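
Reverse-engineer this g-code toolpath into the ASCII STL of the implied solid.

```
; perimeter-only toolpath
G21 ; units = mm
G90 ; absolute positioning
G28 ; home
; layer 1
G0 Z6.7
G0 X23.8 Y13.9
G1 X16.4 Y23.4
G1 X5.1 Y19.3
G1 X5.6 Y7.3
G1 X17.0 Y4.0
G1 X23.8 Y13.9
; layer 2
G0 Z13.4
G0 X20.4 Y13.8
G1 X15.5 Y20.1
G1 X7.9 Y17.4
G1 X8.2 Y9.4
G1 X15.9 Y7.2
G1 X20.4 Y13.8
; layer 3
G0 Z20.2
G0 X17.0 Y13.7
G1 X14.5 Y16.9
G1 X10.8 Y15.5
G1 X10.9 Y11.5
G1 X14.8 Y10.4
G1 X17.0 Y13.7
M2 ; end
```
solid part
  facet normal 0.0000 0.0000 -1.0000
    outer loop
      vertex 2.3 21.2 0.0
      vertex 17.4 26.7 0.0
      vertex 27.2 14.0 0.0
    endloop
  endfacet
  facet normal 0.0000 0.0000 -1.0000
    outer loop
      vertex 2.9 5.2 0.0
      vertex 2.3 21.2 0.0
      vertex 27.2 14.0 0.0
    endloop
  endfacet
  facet normal 0.0000 0.0000 -1.0000
    outer loop
      vertex 18.2 0.8 0.0
      vertex 2.9 5.2 0.0
      vertex 27.2 14.0 0.0
    endloop
  endfacet
  facet normal 0.7327 0.5654 0.3788
    outer loop
      vertex 27.2 14.0 0.0
      vertex 17.4 26.7 0.0
      vertex 13.6 13.6 26.9
    endloop
  endfacet
  facet normal -0.3167 0.8696 0.3787
    outer loop
      vertex 17.4 26.7 0.0
      vertex 2.3 21.2 0.0
      vertex 13.6 13.6 26.9
    endloop
  endfacet
  facet normal -0.9249 -0.0347 0.3787
    outer loop
      vertex 2.3 21.2 0.0
      vertex 2.9 5.2 0.0
      vertex 13.6 13.6 26.9
    endloop
  endfacet
  facet normal -0.2557 -0.8892 0.3794
    outer loop
      vertex 2.9 5.2 0.0
      vertex 18.2 0.8 0.0
      vertex 13.6 13.6 26.9
    endloop
  endfacet
  facet normal 0.7646 -0.5213 0.3788
    outer loop
      vertex 18.2 0.8 0.0
      vertex 27.2 14.0 0.0
      vertex 13.6 13.6 26.9
    endloop
  endfacet
endsolid part

The G0 Z moves step by Δz≈6.7 mm. The G1 loops shrink linearly with z, so the solid tapers from its base footprint up to z≈26.9. Closing with a flat bottom cap and the tapered top and triangulating gives 8 facets — a regular 5-sided pyramid, base circumscribed radius ≈ 13.6 mm, apex at z ≈ 26.9 mm.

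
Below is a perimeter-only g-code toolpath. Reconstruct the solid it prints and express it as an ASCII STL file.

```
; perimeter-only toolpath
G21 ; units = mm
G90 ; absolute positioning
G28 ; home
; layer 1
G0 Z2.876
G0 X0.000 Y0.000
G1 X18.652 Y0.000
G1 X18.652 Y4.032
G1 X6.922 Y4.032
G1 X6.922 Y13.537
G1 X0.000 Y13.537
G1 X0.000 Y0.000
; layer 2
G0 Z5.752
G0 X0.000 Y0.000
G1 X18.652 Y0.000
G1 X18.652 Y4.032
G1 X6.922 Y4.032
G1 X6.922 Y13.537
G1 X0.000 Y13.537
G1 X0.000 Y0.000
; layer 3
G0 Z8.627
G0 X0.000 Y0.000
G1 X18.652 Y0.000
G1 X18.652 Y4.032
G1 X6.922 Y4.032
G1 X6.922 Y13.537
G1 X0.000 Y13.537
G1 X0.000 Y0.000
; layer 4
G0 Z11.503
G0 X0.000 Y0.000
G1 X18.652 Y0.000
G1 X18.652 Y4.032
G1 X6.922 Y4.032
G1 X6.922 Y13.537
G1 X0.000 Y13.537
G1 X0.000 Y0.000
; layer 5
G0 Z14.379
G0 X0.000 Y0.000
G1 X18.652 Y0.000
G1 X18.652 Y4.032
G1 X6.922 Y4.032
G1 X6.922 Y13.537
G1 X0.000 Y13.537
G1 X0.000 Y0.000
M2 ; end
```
solid part
  facet normal 0.0000 0.0000 -1.0000
    outer loop
      vertex 18.652 4.032 0.000
      vertex 18.652 0.000 0.000
      vertex 0.000 0.000 0.000
    endloop
  endfacet
  facet normal 0.0000 0.0000 -1.0000
    outer loop
      vertex 6.922 4.032 0.000
      vertex 18.652 4.032 0.000
      vertex 0.000 0.000 0.000
    endloop
  endfacet
  facet normal 0.0000 0.0000 -1.0000
    outer loop
      vertex 6.922 13.537 0.000
      vertex 6.922 4.032 0.000
      vertex 0.000 0.000 0.000
    endloop
  endfacet
  facet normal 0.0000 0.0000 -1.0000
    outer loop
      vertex 0.000 13.537 0.000
      vertex 6.922 13.537 0.000
      vertex 0.000 0.000 0.000
    endloop
  endfacet
  facet normal 0.0000 0.0000 1.0000
    outer loop
      vertex 0.000 0.000 14.379
      vertex 18.652 0.000 14.379
      vertex 18.652 4.032 14.379
    endloop
  endfacet
  facet normal 0.0000 0.0000 1.0000
    outer loop
      vertex 0.000 0.000 14.379
      vertex 18.652 4.032 14.379
      vertex 6.922 4.032 14.379
    endloop
  endfacet
  facet normal 0.0000 0.0000 1.0000
    outer loop
      vertex 0.000 0.000 14.379
      vertex 6.922 4.032 14.379
      vertex 6.922 13.537 14.379
    endloop
  endfacet
  facet normal 0.0000 0.0000 1.0000
    outer loop
      vertex 0.000 0.000 14.379
      vertex 6.922 13.537 14.379
      vertex 0.000 13.537 14.379
    endloop
  endfacet
  facet normal 0.0000 -1.0000 0.0000
    outer loop
      vertex 0.000 0.000 0.000
      vertex 18.652 0.000 0.000
      vertex 18.652 0.000 14.379
    endloop
  endfacet
  facet normal 0.0000 -1.0000 0.0000
    outer loop
      vertex 0.000 0.000 0.000
      vertex 18.652 0.000 14.379
      vertex 0.000 0.000 14.379
    endloop
  endfacet
  facet normal 1.0000 0.0000 0.0000
    outer loop
      vertex 18.652 0.000 0.000
      vertex 18.652 4.032 0.000
      vertex 18.652 4.032 14.379
    endloop
  endfacet
  facet normal 1.0000 0.0000 0.0000
    outer loop
      vertex 18.652 0.000 0.000
      vertex 18.652 4.032 14.379
      vertex 18.652 0.000 14.379
    endloop
  endfacet
  facet normal 0.0000 1.0000 0.0000
    outer loop
      vertex 18.652 4.032 0.000
      vertex 6.922 4.032 0.000
      vertex 6.922 4.032 14.379
    endloop
  endfacet
  facet normal 0.0000 1.0000 0.0000
    outer loop
      vertex 18.652 4.032 0.000
      vertex 6.922 4.032 14.379
      vertex 18.652 4.032 14.379
    endloop
  endfacet
  facet normal 1.0000 0.0000 0.0000
    outer loop
      vertex 6.922 4.032 0.000
      vertex 6.922 13.537 0.000
      vertex 6.922 13.537 14.379
    endloop
  endfacet
  facet normal 1.0000 0.0000 0.0000
    outer loop
      vertex 6.922 4.032 0.000
      vertex 6.922 13.537 14.379
      vertex 6.922 4.032 14.379
    endloop
  endfacet
  facet normal 0.0000 1.0000 0.0000
    outer loop
      vertex 6.922 13.537 0.000
      vertex 0.000 13.537 0.000
      vertex 0.000 13.537 14.379
    endloop
  endfacet
  facet normal 0.0000 1.0000 0.0000
    outer loop
      vertex 6.922 13.537 0.000
      vertex 0.000 13.537 14.379
      vertex 6.922 13.537 14.379
    endloop
  endfacet
  facet normal -1.0000 0.0000 0.0000
    outer loop
      vertex 0.000 13.537 0.000
      vertex 0.000 0.000 0.000
      vertex 0.000 0.000 14.379
    endloop
  endfacet
  facet normal -1.0000 0.0000 0.0000
    outer loop
      vertex 0.000 13.537 0.000
      vertex 0.000 0.000 14.379
      vertex 0.000 13.537 14.379
    endloop
  endfacet
endsolid part

The G0 Z moves step by Δz≈2.876 mm. Every layer's G1 loop is the same polygon, so the solid is a straight extrusion of it from z=0 to z≈14.4. Closing with flat bottom and top caps and triangulating gives 20 facets — an L-shaped prism: outer 18.7 × 13.5 mm, arm thicknesses ≈ 4.03 mm (horizontal) and 6.92 mm (vertical), extruded 14.4 mm in z.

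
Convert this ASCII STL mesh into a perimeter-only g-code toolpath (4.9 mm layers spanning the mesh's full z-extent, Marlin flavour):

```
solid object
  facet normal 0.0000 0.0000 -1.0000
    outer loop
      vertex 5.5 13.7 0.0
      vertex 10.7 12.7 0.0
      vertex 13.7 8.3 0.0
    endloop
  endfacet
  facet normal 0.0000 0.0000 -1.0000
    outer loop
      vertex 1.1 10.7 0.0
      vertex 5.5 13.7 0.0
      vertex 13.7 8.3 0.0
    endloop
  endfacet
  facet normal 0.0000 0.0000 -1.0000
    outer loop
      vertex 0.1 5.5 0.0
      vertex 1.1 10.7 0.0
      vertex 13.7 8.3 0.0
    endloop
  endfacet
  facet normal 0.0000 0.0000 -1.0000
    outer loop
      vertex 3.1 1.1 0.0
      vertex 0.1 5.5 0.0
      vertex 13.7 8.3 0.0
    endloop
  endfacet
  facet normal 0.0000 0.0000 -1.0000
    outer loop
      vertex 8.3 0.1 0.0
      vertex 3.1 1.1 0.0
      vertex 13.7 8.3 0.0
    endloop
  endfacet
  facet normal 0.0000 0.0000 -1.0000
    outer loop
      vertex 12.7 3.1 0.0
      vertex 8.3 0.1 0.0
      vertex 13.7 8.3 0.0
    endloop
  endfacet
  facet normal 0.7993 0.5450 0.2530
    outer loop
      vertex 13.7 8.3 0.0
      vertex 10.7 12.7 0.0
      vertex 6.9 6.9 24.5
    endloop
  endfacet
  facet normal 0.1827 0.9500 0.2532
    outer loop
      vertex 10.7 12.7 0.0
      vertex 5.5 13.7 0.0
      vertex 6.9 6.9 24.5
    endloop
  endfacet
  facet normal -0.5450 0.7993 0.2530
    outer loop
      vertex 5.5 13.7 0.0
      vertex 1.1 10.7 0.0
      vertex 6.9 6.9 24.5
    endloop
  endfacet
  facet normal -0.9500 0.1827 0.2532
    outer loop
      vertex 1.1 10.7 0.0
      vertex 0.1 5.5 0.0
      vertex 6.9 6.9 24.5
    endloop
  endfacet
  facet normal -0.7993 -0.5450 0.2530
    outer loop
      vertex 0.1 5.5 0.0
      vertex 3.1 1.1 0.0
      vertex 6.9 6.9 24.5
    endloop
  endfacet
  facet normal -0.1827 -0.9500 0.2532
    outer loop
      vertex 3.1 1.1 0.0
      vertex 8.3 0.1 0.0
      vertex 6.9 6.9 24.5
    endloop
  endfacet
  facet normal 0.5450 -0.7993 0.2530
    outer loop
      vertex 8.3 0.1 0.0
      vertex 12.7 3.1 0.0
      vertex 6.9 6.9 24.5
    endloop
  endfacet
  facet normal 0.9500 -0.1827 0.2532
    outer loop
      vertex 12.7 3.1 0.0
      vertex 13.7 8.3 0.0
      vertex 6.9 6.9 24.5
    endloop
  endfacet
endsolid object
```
; perimeter-only toolpath
G21 ; units = mm
G90 ; absolute positioning
G28 ; home
; layer 1
G0 Z4.9
G0 X12.3 Y8.0
G1 X9.9 Y11.5
G1 X5.8 Y12.3
G1 X2.3 Y9.9
G1 X1.5 Y5.8
G1 X3.9 Y2.3
G1 X8.0 Y1.5
G1 X11.5 Y3.9
G1 X12.3 Y8.0
; layer 2
G0 Z9.8
G0 X11.0 Y7.7
G1 X9.2 Y10.4
G1 X6.1 Y11.0
G1 X3.4 Y9.2
G1 X2.8 Y6.1
G1 X4.6 Y3.4
G1 X7.7 Y2.8
G1 X10.4 Y4.6
G1 X11.0 Y7.7
; layer 3
G0 Z14.7
G0 X9.6 Y7.5
G1 X8.4 Y9.2
G1 X6.3 Y9.6
G1 X4.6 Y8.4
G1 X4.2 Y6.3
G1 X5.4 Y4.6
G1 X7.5 Y4.2
G1 X9.2 Y5.4
G1 X9.6 Y7.5
; layer 4
G0 Z19.6
G0 X8.3 Y7.2
G1 X7.7 Y8.1
G1 X6.6 Y8.3
G1 X5.7 Y7.7
G1 X5.5 Y6.6
G1 X6.1 Y5.7
G1 X7.2 Y5.5
G1 X8.1 Y6.1
G1 X8.3 Y7.2
M2 ; end

The solid is a regular 8-sided pyramid, base circumscribed radius ≈ 6.9 mm, apex at z ≈ 24.5 mm. Slicing at Δz = 4.9 mm — 5 equal slices spanning the solid's height, so layer i sits at z = i·h/5 — gives 4 non-empty perimeters. Each is a 8-segment closed polygon; G0 lifts to the layer z and rapids to the start vertex, then G1 traces the edges. The cross-section shrinks linearly with z (the slice at the apex is degenerate and omitted).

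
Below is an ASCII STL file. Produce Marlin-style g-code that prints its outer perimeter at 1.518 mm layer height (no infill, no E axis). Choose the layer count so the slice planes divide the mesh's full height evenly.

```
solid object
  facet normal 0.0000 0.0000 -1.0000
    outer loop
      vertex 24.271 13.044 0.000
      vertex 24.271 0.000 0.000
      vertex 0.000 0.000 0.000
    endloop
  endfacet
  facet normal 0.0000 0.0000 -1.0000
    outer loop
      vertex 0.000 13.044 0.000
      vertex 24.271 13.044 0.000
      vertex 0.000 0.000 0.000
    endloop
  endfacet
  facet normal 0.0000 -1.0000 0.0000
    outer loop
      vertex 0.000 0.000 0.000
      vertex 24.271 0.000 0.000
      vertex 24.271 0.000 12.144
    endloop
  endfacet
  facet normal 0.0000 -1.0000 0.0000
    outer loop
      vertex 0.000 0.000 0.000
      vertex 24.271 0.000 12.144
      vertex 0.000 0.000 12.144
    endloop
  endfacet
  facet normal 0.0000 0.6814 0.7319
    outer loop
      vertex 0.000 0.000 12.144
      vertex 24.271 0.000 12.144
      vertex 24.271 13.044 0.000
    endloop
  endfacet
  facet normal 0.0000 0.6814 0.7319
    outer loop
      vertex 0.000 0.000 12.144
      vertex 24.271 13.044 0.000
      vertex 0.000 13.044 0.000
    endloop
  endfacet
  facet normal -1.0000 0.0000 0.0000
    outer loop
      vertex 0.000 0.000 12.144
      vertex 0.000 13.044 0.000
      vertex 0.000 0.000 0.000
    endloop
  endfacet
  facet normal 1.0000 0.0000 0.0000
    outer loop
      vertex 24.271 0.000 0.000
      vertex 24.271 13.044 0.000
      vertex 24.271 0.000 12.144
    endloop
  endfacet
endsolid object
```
; perimeter-only toolpath
G21 ; units = mm
G90 ; absolute positioning
G28 ; home
; layer 1
G0 Z1.518
G0 X0.000 Y0.000
G1 X24.271 Y0.000
G1 X24.271 Y11.414
G1 X0.000 Y11.414
G1 X0.000 Y0.000
; layer 2
G0 Z3.036
G0 X0.000 Y0.000
G1 X24.271 Y0.000
G1 X24.271 Y9.783
G1 X0.000 Y9.783
G1 X0.000 Y0.000
; layer 3
G0 Z4.554
G0 X0.000 Y0.000
G1 X24.271 Y0.000
G1 X24.271 Y8.152
G1 X0.000 Y8.152
G1 X0.000 Y0.000
; layer 4
G0 Z6.072
G0 X0.000 Y0.000
G1 X24.271 Y0.000
G1 X24.271 Y6.522
G1 X0.000 Y6.522
G1 X0.000 Y0.000
; layer 5
G0 Z7.590
G0 X0.000 Y0.000
G1 X24.271 Y0.000
G1 X24.271 Y4.892
G1 X0.000 Y4.892
G1 X0.000 Y0.000
; layer 6
G0 Z9.108
G0 X0.000 Y0.000
G1 X24.271 Y0.000
G1 X24.271 Y3.261
G1 X0.000 Y3.261
G1 X0.000 Y0.000
; layer 7
G0 Z10.626
G0 X0.000 Y0.000
G1 X24.271 Y0.000
G1 X24.271 Y1.631
G1 X0.000 Y1.631
G1 X0.000 Y0.000
M2 ; end

The solid is a wedge (ramp): 24.3 × 13 mm base, rising to 12.1 mm along the y=0 edge and sloping linearly to z=0 at y=13. Slicing at Δz = 1.518 mm — 8 equal slices spanning the solid's height, so layer i sits at z = i·h/8 — gives 7 non-empty perimeters. Each is a 4-segment closed polygon; G0 lifts to the layer z and rapids to the start vertex, then G1 traces the edges. The cross-section shrinks linearly with z (the slice at the apex is degenerate and omitted).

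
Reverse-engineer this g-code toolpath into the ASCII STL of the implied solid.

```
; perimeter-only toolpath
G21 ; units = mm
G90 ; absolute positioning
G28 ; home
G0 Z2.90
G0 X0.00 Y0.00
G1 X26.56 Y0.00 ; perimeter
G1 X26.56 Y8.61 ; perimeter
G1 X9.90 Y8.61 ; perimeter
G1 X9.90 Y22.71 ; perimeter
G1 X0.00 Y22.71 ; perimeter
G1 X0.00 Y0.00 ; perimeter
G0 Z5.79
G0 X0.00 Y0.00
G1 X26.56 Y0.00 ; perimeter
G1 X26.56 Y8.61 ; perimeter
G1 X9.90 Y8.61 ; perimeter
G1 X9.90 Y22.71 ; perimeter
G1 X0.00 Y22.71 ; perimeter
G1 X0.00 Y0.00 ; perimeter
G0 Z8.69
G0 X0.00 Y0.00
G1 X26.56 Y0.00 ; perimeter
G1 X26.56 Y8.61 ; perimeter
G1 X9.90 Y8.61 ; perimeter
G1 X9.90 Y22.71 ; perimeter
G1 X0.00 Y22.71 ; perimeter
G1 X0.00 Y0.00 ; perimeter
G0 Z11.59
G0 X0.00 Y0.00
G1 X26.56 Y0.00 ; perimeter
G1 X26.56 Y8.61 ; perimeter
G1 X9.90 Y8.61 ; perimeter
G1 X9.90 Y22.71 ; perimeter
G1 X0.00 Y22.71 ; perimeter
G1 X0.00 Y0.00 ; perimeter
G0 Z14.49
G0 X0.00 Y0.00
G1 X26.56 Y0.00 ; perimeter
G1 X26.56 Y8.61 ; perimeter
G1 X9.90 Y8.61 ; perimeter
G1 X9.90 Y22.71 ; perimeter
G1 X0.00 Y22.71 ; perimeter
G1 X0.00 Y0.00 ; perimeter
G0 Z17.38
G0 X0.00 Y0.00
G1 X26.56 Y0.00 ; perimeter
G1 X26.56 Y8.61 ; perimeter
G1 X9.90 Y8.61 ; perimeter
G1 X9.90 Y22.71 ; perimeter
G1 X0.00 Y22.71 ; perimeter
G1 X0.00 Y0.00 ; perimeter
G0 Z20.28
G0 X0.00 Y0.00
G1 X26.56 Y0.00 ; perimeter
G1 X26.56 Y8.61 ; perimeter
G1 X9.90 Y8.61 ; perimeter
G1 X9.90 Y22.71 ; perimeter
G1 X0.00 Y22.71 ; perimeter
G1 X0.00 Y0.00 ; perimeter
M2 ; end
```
solid part
  facet normal 0.0000 0.0000 -1.0000
    outer loop
      vertex 26.56 8.61 0.00
      vertex 26.56 0.00 0.00
      vertex 0.00 0.00 0.00
    endloop
  endfacet
  facet normal 0.0000 0.0000 -1.0000
    outer loop
      vertex 9.90 8.61 0.00
      vertex 26.56 8.61 0.00
      vertex 0.00 0.00 0.00
    endloop
  endfacet
  facet normal 0.0000 0.0000 -1.0000
    outer loop
      vertex 9.90 22.71 0.00
      vertex 9.90 8.61 0.00
      vertex 0.00 0.00 0.00
    endloop
  endfacet
  facet normal 0.0000 0.0000 -1.0000
    outer loop
      vertex 0.00 22.71 0.00
      vertex 9.90 22.71 0.00
      vertex 0.00 0.00 0.00
    endloop
  endfacet
  facet normal 0.0000 0.0000 1.0000
    outer loop
      vertex 0.00 0.00 20.28
      vertex 26.56 0.00 20.28
      vertex 26.56 8.61 20.28
    endloop
  endfacet
  facet normal 0.0000 0.0000 1.0000
    outer loop
      vertex 0.00 0.00 20.28
      vertex 26.56 8.61 20.28
      vertex 9.90 8.61 20.28
    endloop
  endfacet
  facet normal 0.0000 0.0000 1.0000
    outer loop
      vertex 0.00 0.00 20.28
      vertex 9.90 8.61 20.28
      vertex 9.90 22.71 20.28
    endloop
  endfacet
  facet normal 0.0000 0.0000 1.0000
    outer loop
      vertex 0.00 0.00 20.28
      vertex 9.90 22.71 20.28
      vertex 0.00 22.71 20.28
    endloop
  endfacet
  facet normal 0.0000 -1.0000 0.0000
    outer loop
      vertex 0.00 0.00 0.00
      vertex 26.56 0.00 0.00
      vertex 26.56 0.00 20.28
    endloop
  endfacet
  facet normal 0.0000 -1.0000 0.0000
    outer loop
      vertex 0.00 0.00 0.00
      vertex 26.56 0.00 20.28
      vertex 0.00 0.00 20.28
    endloop
  endfacet
  facet normal 1.0000 0.0000 0.0000
    outer loop
      vertex 26.56 0.00 0.00
      vertex 26.56 8.61 0.00
      vertex 26.56 8.61 20.28
    endloop
  endfacet
  facet normal 1.0000 0.0000 0.0000
    outer loop
      vertex 26.56 0.00 0.00
      vertex 26.56 8.61 20.28
      vertex 26.56 0.00 20.28
    endloop
  endfacet
  facet normal 0.0000 1.0000 0.0000
    outer loop
      vertex 26.56 8.61 0.00
      vertex 9.90 8.61 0.00
      vertex 9.90 8.61 20.28
    endloop
  endfacet
  facet normal 0.0000 1.0000 0.0000
    outer loop
      vertex 26.56 8.61 0.00
      vertex 9.90 8.61 20.28
      vertex 26.56 8.61 20.28
    endloop
  endfacet
  facet normal 1.0000 0.0000 0.0000
    outer loop
      vertex 9.90 8.61 0.00
      vertex 9.90 22.71 0.00
      vertex 9.90 22.71 20.28
    endloop
  endfacet
  facet normal 1.0000 0.0000 0.0000
    outer loop
      vertex 9.90 8.61 0.00
      vertex 9.90 22.71 20.28
      vertex 9.90 8.61 20.28
    endloop
  endfacet
  facet normal 0.0000 1.0000 0.0000
    outer loop
      vertex 9.90 22.71 0.00
      vertex 0.00 22.71 0.00
      vertex 0.00 22.71 20.28
    endloop
  endfacet
  facet normal 0.0000 1.0000 0.0000
    outer loop
      vertex 9.90 22.71 0.00
      vertex 0.00 22.71 20.28
      vertex 9.90 22.71 20.28
    endloop
  endfacet
  facet normal -1.0000 0.0000 0.0000
    outer loop
      vertex 0.00 22.71 0.00
      vertex 0.00 0.00 0.00
      vertex 0.00 0.00 20.28
    endloop
  endfacet
  facet normal -1.0000 0.0000 0.0000
    outer loop
      vertex 0.00 22.71 0.00
      vertex 0.00 0.00 20.28
      vertex 0.00 22.71 20.28
    endloop
  endfacet
endsolid part

The G0 Z moves step by Δz≈2.90 mm. Every layer's G1 loop is the same polygon, so the solid is a straight extrusion of it from z=0 to z≈20.3. Closing with flat bottom and top caps and triangulating gives 20 facets — an L-shaped prism: outer 26.6 × 22.7 mm, arm thicknesses ≈ 8.61 mm (horizontal) and 9.9 mm (vertical), extruded 20.3 mm in z.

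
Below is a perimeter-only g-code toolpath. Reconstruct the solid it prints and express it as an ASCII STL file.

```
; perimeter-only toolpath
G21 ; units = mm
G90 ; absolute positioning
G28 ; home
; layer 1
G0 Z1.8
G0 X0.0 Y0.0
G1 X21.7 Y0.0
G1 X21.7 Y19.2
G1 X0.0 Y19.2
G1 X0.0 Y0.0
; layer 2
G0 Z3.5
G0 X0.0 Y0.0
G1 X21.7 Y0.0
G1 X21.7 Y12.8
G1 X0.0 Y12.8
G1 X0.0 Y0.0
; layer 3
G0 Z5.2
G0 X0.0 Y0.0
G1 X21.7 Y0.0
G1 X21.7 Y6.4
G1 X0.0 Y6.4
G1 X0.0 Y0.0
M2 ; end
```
solid part
  facet normal 0.0000 0.0000 -1.0000
    outer loop
      vertex 21.7 25.6 0.0
      vertex 21.7 0.0 0.0
      vertex 0.0 0.0 0.0
    endloop
  endfacet
  facet normal 0.0000 0.0000 -1.0000
    outer loop
      vertex 0.0 25.6 0.0
      vertex 21.7 25.6 0.0
      vertex 0.0 0.0 0.0
    endloop
  endfacet
  facet normal 0.0000 -1.0000 0.0000
    outer loop
      vertex 0.0 0.0 0.0
      vertex 21.7 0.0 0.0
      vertex 21.7 0.0 7.0
    endloop
  endfacet
  facet normal 0.0000 -1.0000 0.0000
    outer loop
      vertex 0.0 0.0 0.0
      vertex 21.7 0.0 7.0
      vertex 0.0 0.0 7.0
    endloop
  endfacet
  facet normal 0.0000 0.2638 0.9646
    outer loop
      vertex 0.0 0.0 7.0
      vertex 21.7 0.0 7.0
      vertex 21.7 25.6 0.0
    endloop
  endfacet
  facet normal 0.0000 0.2638 0.9646
    outer loop
      vertex 0.0 0.0 7.0
      vertex 21.7 25.6 0.0
      vertex 0.0 25.6 0.0
    endloop
  endfacet
  facet normal -1.0000 0.0000 0.0000
    outer loop
      vertex 0.0 0.0 7.0
      vertex 0.0 25.6 0.0
      vertex 0.0 0.0 0.0
    endloop
  endfacet
  facet normal 1.0000 0.0000 0.0000
    outer loop
      vertex 21.7 0.0 0.0
      vertex 21.7 25.6 0.0
      vertex 21.7 0.0 7.0
    endloop
  endfacet
endsolid part

The G0 Z moves step by Δz≈1.8 mm. The G1 loops shrink linearly with z, so the solid tapers from its base footprint up to z≈7. Closing with a flat bottom cap and the tapered top and triangulating gives 8 facets — a wedge (ramp): 21.7 × 25.6 mm base, rising to 7 mm along the y=0 edge and sloping linearly to z=0 at y=25.6.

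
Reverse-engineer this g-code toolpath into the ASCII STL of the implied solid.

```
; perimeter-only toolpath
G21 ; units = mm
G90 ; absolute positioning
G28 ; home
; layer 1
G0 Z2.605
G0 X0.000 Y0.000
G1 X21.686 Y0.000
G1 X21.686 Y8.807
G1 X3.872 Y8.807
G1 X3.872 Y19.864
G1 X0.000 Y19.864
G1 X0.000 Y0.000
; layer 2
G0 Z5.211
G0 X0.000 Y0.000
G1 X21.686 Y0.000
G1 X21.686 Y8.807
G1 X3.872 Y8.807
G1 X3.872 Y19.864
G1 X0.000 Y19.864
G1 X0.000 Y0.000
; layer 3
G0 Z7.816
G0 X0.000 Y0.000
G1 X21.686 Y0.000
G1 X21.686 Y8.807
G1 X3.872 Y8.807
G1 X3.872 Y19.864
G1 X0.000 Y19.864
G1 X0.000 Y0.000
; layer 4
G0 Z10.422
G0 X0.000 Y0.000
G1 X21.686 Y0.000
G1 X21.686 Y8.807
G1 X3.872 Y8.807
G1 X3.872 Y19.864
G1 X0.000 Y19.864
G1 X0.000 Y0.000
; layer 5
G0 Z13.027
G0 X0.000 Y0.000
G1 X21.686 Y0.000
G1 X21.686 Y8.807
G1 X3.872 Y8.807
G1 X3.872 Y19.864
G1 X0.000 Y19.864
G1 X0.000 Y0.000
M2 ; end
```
solid part
  facet normal 0.0000 0.0000 -1.0000
    outer loop
      vertex 21.686 8.807 0.000
      vertex 21.686 0.000 0.000
      vertex 0.000 0.000 0.000
    endloop
  endfacet
  facet normal 0.0000 0.0000 -1.0000
    outer loop
      vertex 3.872 8.807 0.000
      vertex 21.686 8.807 0.000
      vertex 0.000 0.000 0.000
    endloop
  endfacet
  facet normal 0.0000 0.0000 -1.0000
    outer loop
      vertex 3.872 19.864 0.000
      vertex 3.872 8.807 0.000
      vertex 0.000 0.000 0.000
    endloop
  endfacet
  facet normal 0.0000 0.0000 -1.0000
    outer loop
      vertex 0.000 19.864 0.000
      vertex 3.872 19.864 0.000
      vertex 0.000 0.000 0.000
    endloop
  endfacet
  facet normal 0.0000 0.0000 1.0000
    outer loop
      vertex 0.000 0.000 13.027
      vertex 21.686 0.000 13.027
      vertex 21.686 8.807 13.027
    endloop
  endfacet
  facet normal 0.0000 0.0000 1.0000
    outer loop
      vertex 0.000 0.000 13.027
      vertex 21.686 8.807 13.027
      vertex 3.872 8.807 13.027
    endloop
  endfacet
  facet normal 0.0000 0.0000 1.0000
    outer loop
      vertex 0.000 0.000 13.027
      vertex 3.872 8.807 13.027
      vertex 3.872 19.864 13.027
    endloop
  endfacet
  facet normal 0.0000 0.0000 1.0000
    outer loop
      vertex 0.000 0.000 13.027
      vertex 3.872 19.864 13.027
      vertex 0.000 19.864 13.027
    endloop
  endfacet
  facet normal 0.0000 -1.0000 0.0000
    outer loop
      vertex 0.000 0.000 0.000
      vertex 21.686 0.000 0.000
      vertex 21.686 0.000 13.027
    endloop
  endfacet
  facet normal 0.0000 -1.0000 0.0000
    outer loop
      vertex 0.000 0.000 0.000
      vertex 21.686 0.000 13.027
      vertex 0.000 0.000 13.027
    endloop
  endfacet
  facet normal 1.0000 0.0000 0.0000
    outer loop
      vertex 21.686 0.000 0.000
      vertex 21.686 8.807 0.000
      vertex 21.686 8.807 13.027
    endloop
  endfacet
  facet normal 1.0000 0.0000 0.0000
    outer loop
      vertex 21.686 0.000 0.000
      vertex 21.686 8.807 13.027
      vertex 21.686 0.000 13.027
    endloop
  endfacet
  facet normal 0.0000 1.0000 0.0000
    outer loop
      vertex 21.686 8.807 0.000
      vertex 3.872 8.807 0.000
      vertex 3.872 8.807 13.027
    endloop
  endfacet
  facet normal 0.0000 1.0000 0.0000
    outer loop
      vertex 21.686 8.807 0.000
      vertex 3.872 8.807 13.027
      vertex 21.686 8.807 13.027
    endloop
  endfacet
  facet normal 1.0000 0.0000 0.0000
    outer loop
      vertex 3.872 8.807 0.000
      vertex 3.872 19.864 0.000
      vertex 3.872 19.864 13.027
    endloop
  endfacet
  facet normal 1.0000 0.0000 0.0000
    outer loop
      vertex 3.872 8.807 0.000
      vertex 3.872 19.864 13.027
      vertex 3.872 8.807 13.027
    endloop
  endfacet
  facet normal 0.0000 1.0000 0.0000
    outer loop
      vertex 3.872 19.864 0.000
      vertex 0.000 19.864 0.000
      vertex 0.000 19.864 13.027
    endloop
  endfacet
  facet normal 0.0000 1.0000 0.0000
    outer loop
      vertex 3.872 19.864 0.000
      vertex 0.000 19.864 13.027
      vertex 3.872 19.864 13.027
    endloop
  endfacet
  facet normal -1.0000 0.0000 0.0000
    outer loop
      vertex 0.000 19.864 0.000
      vertex 0.000 0.000 0.000
      vertex 0.000 0.000 13.027
    endloop
  endfacet
  facet normal -1.0000 0.0000 0.0000
    outer loop
      vertex 0.000 19.864 0.000
      vertex 0.000 0.000 13.027
      vertex 0.000 19.864 13.027
    endloop
  endfacet
endsolid part

The G0 Z moves step by Δz≈2.605 mm. Every layer's G1 loop is the same polygon, so the solid is a straight extrusion of it from z=0 to z≈13. Closing with flat bottom and top caps and triangulating gives 20 facets — an L-shaped prism: outer 21.7 × 19.9 mm, arm thicknesses ≈ 8.81 mm (horizontal) and 3.87 mm (vertical), extruded 13 mm in z.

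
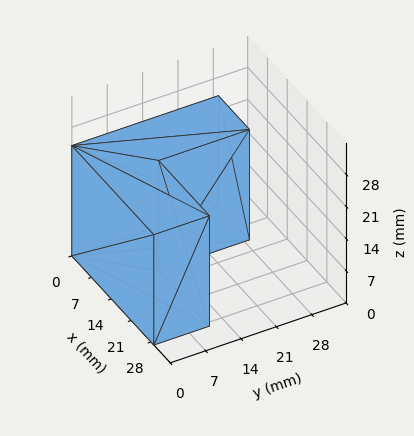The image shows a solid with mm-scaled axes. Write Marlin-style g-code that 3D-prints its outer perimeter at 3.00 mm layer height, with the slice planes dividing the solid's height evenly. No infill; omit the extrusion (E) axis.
Reading the render: the shape is an L-shaped prism: outer 29 × 29 mm, arm thicknesses ≈ 11 mm (horizontal) and 11 mm (vertical), extruded 24 mm in z (dimensions read to the nearest mm from the axis ticks). For the g-code, the solid's height is divided into equal slices at the stated Δz and each level perimeter traced with G1 moves after a G0 lift.

; perimeter-only toolpath
G21 ; units = mm
G90 ; absolute positioning
G28 ; home
; layer 1
G0 Z3.00
G0 X0.00 Y0.00
G1 X29.00 Y0.00
G1 X29.00 Y11.00
G1 X11.00 Y11.00
G1 X11.00 Y29.00
G1 X0.00 Y29.00
G1 X0.00 Y0.00
; layer 2
G0 Z6.00
G0 X0.00 Y0.00
G1 X29.00 Y0.00
G1 X29.00 Y11.00
G1 X11.00 Y11.00
G1 X11.00 Y29.00
G1 X0.00 Y29.00
G1 X0.00 Y0.00
; layer 3
G0 Z9.00
G0 X0.00 Y0.00
G1 X29.00 Y0.00
G1 X29.00 Y11.00
G1 X11.00 Y11.00
G1 X11.00 Y29.00
G1 X0.00 Y29.00
G1 X0.00 Y0.00
; layer 4
G0 Z12.00
G0 X0.00 Y0.00
G1 X29.00 Y0.00
G1 X29.00 Y11.00
G1 X11.00 Y11.00
G1 X11.00 Y29.00
G1 X0.00 Y29.00
G1 X0.00 Y0.00
; layer 5
G0 Z15.00
G0 X0.00 Y0.00
G1 X29.00 Y0.00
G1 X29.00 Y11.00
G1 X11.00 Y11.00
G1 X11.00 Y29.00
G1 X0.00 Y29.00
G1 X0.00 Y0.00
; layer 6
G0 Z18.00
G0 X0.00 Y0.00
G1 X29.00 Y0.00
G1 X29.00 Y11.00
G1 X11.00 Y11.00
G1 X11.00 Y29.00
G1 X0.00 Y29.00
G1 X0.00 Y0.00
; layer 7
G0 Z21.00
G0 X0.00 Y0.00
G1 X29.00 Y0.00
G1 X29.00 Y11.00
G1 X11.00 Y11.00
G1 X11.00 Y29.00
G1 X0.00 Y29.00
G1 X0.00 Y0.00
; layer 8
G0 Z24.00
G0 X0.00 Y0.00
G1 X29.00 Y0.00
G1 X29.00 Y11.00
G1 X11.00 Y11.00
G1 X11.00 Y29.00
G1 X0.00 Y29.00
G1 X0.00 Y0.00
M2 ; end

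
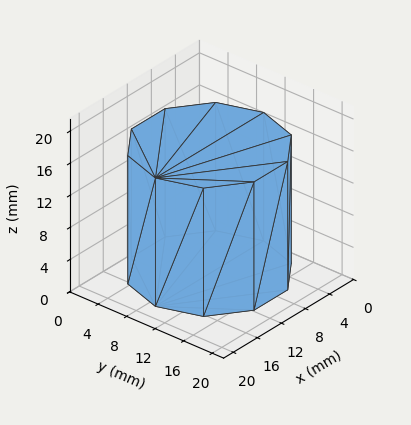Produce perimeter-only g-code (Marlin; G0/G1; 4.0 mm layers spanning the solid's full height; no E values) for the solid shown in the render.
Reading the render: the shape is a regular 10-sided prism (a cylinder approximated with 10 flat sides), circumscribed radius ≈ 9 mm, height ≈ 16 mm (dimensions read to the nearest mm from the axis ticks). For the g-code, the solid's height is divided into equal slices at the stated Δz and each level perimeter traced with G1 moves after a G0 lift.

; perimeter-only toolpath
G21 ; units = mm
G90 ; absolute positioning
G28 ; home
; layer 1
G0 Z4.0
G0 X18.0 Y9.0
G1 X16.3 Y14.3
G1 X11.8 Y17.6
G1 X6.2 Y17.6
G1 X1.7 Y14.3
G1 X0.0 Y9.0
G1 X1.7 Y3.7
G1 X6.2 Y0.4
G1 X11.8 Y0.4
G1 X16.3 Y3.7
G1 X18.0 Y9.0
; layer 2
G0 Z8.0
G0 X18.0 Y9.0
G1 X16.3 Y14.3
G1 X11.8 Y17.6
G1 X6.2 Y17.6
G1 X1.7 Y14.3
G1 X0.0 Y9.0
G1 X1.7 Y3.7
G1 X6.2 Y0.4
G1 X11.8 Y0.4
G1 X16.3 Y3.7
G1 X18.0 Y9.0
; layer 3
G0 Z12.0
G0 X18.0 Y9.0
G1 X16.3 Y14.3
G1 X11.8 Y17.6
G1 X6.2 Y17.6
G1 X1.7 Y14.3
G1 X0.0 Y9.0
G1 X1.7 Y3.7
G1 X6.2 Y0.4
G1 X11.8 Y0.4
G1 X16.3 Y3.7
G1 X18.0 Y9.0
; layer 4
G0 Z16.0
G0 X18.0 Y9.0
G1 X16.3 Y14.3
G1 X11.8 Y17.6
G1 X6.2 Y17.6
G1 X1.7 Y14.3
G1 X0.0 Y9.0
G1 X1.7 Y3.7
G1 X6.2 Y0.4
G1 X11.8 Y0.4
G1 X16.3 Y3.7
G1 X18.0 Y9.0
M2 ; end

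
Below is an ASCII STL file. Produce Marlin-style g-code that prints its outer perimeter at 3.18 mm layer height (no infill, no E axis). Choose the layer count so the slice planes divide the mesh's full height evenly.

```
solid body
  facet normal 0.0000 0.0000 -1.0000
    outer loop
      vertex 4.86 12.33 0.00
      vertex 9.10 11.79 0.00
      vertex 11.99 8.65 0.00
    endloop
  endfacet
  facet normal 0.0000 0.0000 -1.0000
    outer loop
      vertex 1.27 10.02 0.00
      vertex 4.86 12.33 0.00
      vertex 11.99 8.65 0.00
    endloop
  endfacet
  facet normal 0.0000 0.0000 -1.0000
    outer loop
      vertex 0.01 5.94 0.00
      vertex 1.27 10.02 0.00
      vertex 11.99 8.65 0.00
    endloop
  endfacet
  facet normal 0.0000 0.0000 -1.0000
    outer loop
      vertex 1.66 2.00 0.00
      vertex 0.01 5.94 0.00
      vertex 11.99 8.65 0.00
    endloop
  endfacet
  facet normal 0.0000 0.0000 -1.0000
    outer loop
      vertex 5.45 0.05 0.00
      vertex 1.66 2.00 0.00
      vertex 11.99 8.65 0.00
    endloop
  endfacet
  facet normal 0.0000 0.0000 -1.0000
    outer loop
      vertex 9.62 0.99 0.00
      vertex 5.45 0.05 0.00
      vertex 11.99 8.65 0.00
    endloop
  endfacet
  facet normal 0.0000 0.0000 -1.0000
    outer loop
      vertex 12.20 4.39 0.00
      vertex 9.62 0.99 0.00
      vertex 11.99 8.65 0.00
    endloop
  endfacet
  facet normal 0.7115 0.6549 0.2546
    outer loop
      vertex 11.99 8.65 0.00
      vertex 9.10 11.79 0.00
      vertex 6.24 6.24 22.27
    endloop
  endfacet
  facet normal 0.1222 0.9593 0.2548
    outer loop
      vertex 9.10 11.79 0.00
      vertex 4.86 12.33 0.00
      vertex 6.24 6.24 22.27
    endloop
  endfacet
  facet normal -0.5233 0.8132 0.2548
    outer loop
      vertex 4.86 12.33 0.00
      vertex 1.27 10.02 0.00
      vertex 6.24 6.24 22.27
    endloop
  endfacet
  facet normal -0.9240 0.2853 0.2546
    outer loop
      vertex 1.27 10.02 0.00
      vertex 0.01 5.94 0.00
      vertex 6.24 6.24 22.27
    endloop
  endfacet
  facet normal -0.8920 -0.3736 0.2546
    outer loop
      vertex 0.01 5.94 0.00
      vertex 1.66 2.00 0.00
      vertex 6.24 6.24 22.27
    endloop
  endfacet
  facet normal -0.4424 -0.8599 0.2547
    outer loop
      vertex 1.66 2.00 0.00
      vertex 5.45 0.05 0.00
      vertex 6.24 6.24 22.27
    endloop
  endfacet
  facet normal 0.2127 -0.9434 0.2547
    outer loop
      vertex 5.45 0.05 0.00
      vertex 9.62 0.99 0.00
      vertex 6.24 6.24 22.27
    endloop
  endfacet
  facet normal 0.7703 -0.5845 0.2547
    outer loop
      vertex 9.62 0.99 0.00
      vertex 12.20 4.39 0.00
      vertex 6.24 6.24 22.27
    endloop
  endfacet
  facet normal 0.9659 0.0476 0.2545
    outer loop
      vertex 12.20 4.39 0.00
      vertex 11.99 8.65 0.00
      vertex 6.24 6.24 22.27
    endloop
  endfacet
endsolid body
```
; perimeter-only toolpath
G21 ; units = mm
G90 ; absolute positioning
G28 ; home
; layer 1
G0 Z3.18
G0 X11.17 Y8.31
G1 X8.69 Y11.00
G1 X5.06 Y11.46
G1 X1.98 Y9.48
G1 X0.90 Y5.98
G1 X2.31 Y2.61
G1 X5.56 Y0.93
G1 X9.14 Y1.74
G1 X11.35 Y4.65
G1 X11.17 Y8.31
; layer 2
G0 Z6.36
G0 X10.35 Y7.96
G1 X8.28 Y10.20
G1 X5.25 Y10.59
G1 X2.69 Y8.94
G1 X1.79 Y6.03
G1 X2.97 Y3.21
G1 X5.68 Y1.82
G1 X8.65 Y2.49
G1 X10.50 Y4.92
G1 X10.35 Y7.96
; layer 3
G0 Z9.54
G0 X9.53 Y7.62
G1 X7.87 Y9.41
G1 X5.45 Y9.72
G1 X3.40 Y8.40
G1 X2.68 Y6.07
G1 X3.62 Y3.82
G1 X5.79 Y2.70
G1 X8.17 Y3.24
G1 X9.65 Y5.18
G1 X9.53 Y7.62
; layer 4
G0 Z12.73
G0 X8.70 Y7.27
G1 X7.47 Y8.62
G1 X5.65 Y8.85
G1 X4.11 Y7.86
G1 X3.57 Y6.11
G1 X4.28 Y4.42
G1 X5.90 Y3.59
G1 X7.69 Y3.99
G1 X8.79 Y5.45
G1 X8.70 Y7.27
; layer 5
G0 Z15.91
G0 X7.88 Y6.93
G1 X7.06 Y7.83
G1 X5.85 Y7.98
G1 X4.82 Y7.32
G1 X4.46 Y6.15
G1 X4.93 Y5.03
G1 X6.01 Y4.47
G1 X7.21 Y4.74
G1 X7.94 Y5.71
G1 X7.88 Y6.93
; layer 6
G0 Z19.09
G0 X7.06 Y6.58
G1 X6.65 Y7.03
G1 X6.04 Y7.11
G1 X5.53 Y6.78
G1 X5.35 Y6.20
G1 X5.59 Y5.63
G1 X6.13 Y5.36
G1 X6.72 Y5.49
G1 X7.09 Y5.98
G1 X7.06 Y6.58
M2 ; end

The solid is a regular 9-sided pyramid, base circumscribed radius ≈ 6.24 mm, apex at z ≈ 22.3 mm. Slicing at Δz = 3.18 mm — 7 equal slices spanning the solid's height, so layer i sits at z = i·h/7 — gives 6 non-empty perimeters. Each is a 9-segment closed polygon; G0 lifts to the layer z and rapids to the start vertex, then G1 traces the edges. The cross-section shrinks linearly with z (the slice at the apex is degenerate and omitted).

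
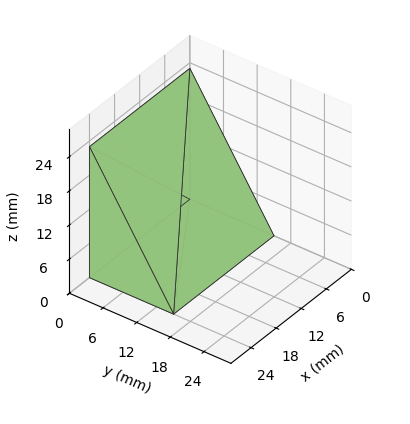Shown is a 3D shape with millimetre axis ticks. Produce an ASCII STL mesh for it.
Reading the render: the shape is a wedge (ramp): 24 × 15 mm base, rising to 23 mm along the y=0 edge and sloping linearly to z=0 at y=15 (dimensions read to the nearest mm from the axis ticks). For the STL, each face is triangulated and given an outward normal.

solid part
  facet normal 0.0000 0.0000 -1.0000
    outer loop
      vertex 24.000 15.000 0.000
      vertex 24.000 0.000 0.000
      vertex 0.000 0.000 0.000
    endloop
  endfacet
  facet normal 0.0000 0.0000 -1.0000
    outer loop
      vertex 0.000 15.000 0.000
      vertex 24.000 15.000 0.000
      vertex 0.000 0.000 0.000
    endloop
  endfacet
  facet normal 0.0000 -1.0000 0.0000
    outer loop
      vertex 0.000 0.000 0.000
      vertex 24.000 0.000 0.000
      vertex 24.000 0.000 23.000
    endloop
  endfacet
  facet normal 0.0000 -1.0000 0.0000
    outer loop
      vertex 0.000 0.000 0.000
      vertex 24.000 0.000 23.000
      vertex 0.000 0.000 23.000
    endloop
  endfacet
  facet normal 0.0000 0.8376 0.5463
    outer loop
      vertex 0.000 0.000 23.000
      vertex 24.000 0.000 23.000
      vertex 24.000 15.000 0.000
    endloop
  endfacet
  facet normal 0.0000 0.8376 0.5463
    outer loop
      vertex 0.000 0.000 23.000
      vertex 24.000 15.000 0.000
      vertex 0.000 15.000 0.000
    endloop
  endfacet
  facet normal -1.0000 0.0000 0.0000
    outer loop
      vertex 0.000 0.000 23.000
      vertex 0.000 15.000 0.000
      vertex 0.000 0.000 0.000
    endloop
  endfacet
  facet normal 1.0000 0.0000 0.0000
    outer loop
      vertex 24.000 0.000 0.000
      vertex 24.000 15.000 0.000
      vertex 24.000 0.000 23.000
    endloop
  endfacet
endsolid part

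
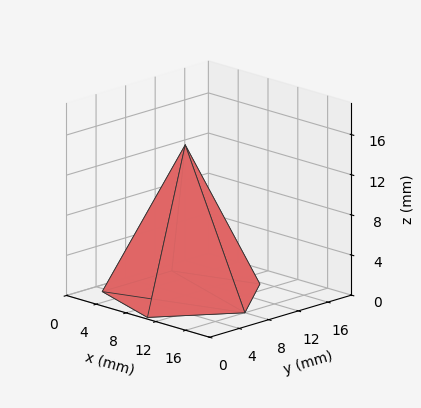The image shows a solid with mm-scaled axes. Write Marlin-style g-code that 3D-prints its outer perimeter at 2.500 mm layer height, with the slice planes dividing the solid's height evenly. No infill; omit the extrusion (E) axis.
Reading the render: the shape is a regular 5-sided pyramid, base circumscribed radius ≈ 8 mm, apex at z ≈ 15 mm (dimensions read to the nearest mm from the axis ticks). For the g-code, the solid's height is divided into equal slices at the stated Δz and each level perimeter traced with G1 moves after a G0 lift.

; perimeter-only toolpath
G21 ; units = mm
G90 ; absolute positioning
G28 ; home
; layer 1
G0 Z2.500
G0 X14.667 Y8.000
G1 X10.060 Y14.340
G1 X2.607 Y11.918
G1 X2.607 Y4.082
G1 X10.060 Y1.660
G1 X14.667 Y8.000
; layer 2
G0 Z5.000
G0 X13.333 Y8.000
G1 X9.648 Y13.072
G1 X3.685 Y11.135
G1 X3.685 Y4.865
G1 X9.648 Y2.928
G1 X13.333 Y8.000
; layer 3
G0 Z7.500
G0 X12.000 Y8.000
G1 X9.236 Y11.804
G1 X4.764 Y10.351
G1 X4.764 Y5.649
G1 X9.236 Y4.196
G1 X12.000 Y8.000
; layer 4
G0 Z10.000
G0 X10.667 Y8.000
G1 X8.824 Y10.536
G1 X5.843 Y9.567
G1 X5.843 Y6.433
G1 X8.824 Y5.464
G1 X10.667 Y8.000
; layer 5
G0 Z12.500
G0 X9.333 Y8.000
G1 X8.412 Y9.268
G1 X6.921 Y8.784
G1 X6.921 Y7.216
G1 X8.412 Y6.732
G1 X9.333 Y8.000
M2 ; end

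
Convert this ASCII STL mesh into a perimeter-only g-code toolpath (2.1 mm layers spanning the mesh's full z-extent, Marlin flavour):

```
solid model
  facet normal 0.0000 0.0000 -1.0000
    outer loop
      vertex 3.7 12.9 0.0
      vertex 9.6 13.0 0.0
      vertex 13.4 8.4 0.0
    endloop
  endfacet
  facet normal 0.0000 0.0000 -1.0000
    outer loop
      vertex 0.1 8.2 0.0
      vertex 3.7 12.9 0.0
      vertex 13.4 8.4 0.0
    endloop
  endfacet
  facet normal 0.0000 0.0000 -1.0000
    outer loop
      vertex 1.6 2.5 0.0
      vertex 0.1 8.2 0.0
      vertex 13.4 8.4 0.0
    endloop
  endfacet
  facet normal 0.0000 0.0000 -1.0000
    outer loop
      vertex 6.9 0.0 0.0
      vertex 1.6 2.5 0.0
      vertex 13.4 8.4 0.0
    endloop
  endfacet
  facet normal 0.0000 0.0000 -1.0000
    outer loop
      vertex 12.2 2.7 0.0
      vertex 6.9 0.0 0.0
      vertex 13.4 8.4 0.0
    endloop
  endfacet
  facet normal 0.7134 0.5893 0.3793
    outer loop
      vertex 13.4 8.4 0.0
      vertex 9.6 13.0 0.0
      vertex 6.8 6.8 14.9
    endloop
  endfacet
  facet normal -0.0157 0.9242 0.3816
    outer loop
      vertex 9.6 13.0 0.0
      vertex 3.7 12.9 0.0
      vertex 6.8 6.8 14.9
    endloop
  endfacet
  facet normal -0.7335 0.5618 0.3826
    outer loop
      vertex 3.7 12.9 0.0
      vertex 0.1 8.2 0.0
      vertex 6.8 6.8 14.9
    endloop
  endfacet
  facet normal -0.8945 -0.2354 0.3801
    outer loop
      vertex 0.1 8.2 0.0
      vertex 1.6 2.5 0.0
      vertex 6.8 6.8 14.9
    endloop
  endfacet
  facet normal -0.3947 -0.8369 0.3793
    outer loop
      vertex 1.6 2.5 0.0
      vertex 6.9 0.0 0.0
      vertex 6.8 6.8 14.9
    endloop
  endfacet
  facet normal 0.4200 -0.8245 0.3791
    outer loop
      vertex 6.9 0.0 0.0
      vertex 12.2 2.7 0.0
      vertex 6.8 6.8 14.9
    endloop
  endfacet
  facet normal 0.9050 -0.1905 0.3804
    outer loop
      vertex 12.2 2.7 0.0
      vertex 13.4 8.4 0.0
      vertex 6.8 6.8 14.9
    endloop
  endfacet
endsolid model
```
; perimeter-only toolpath
G21 ; units = mm
G90 ; absolute positioning
G28 ; home
; layer 1
G0 Z2.1
G0 X12.5 Y8.2
G1 X9.2 Y12.1
G1 X4.1 Y12.0
G1 X1.1 Y8.0
G1 X2.3 Y3.1
G1 X6.9 Y1.0
G1 X11.4 Y3.3
G1 X12.5 Y8.2
; layer 2
G0 Z4.3
G0 X11.5 Y7.9
G1 X8.8 Y11.2
G1 X4.6 Y11.2
G1 X2.0 Y7.8
G1 X3.1 Y3.7
G1 X6.9 Y1.9
G1 X10.7 Y3.9
G1 X11.5 Y7.9
; layer 3
G0 Z6.4
G0 X10.6 Y7.7
G1 X8.4 Y10.3
G1 X5.0 Y10.3
G1 X3.0 Y7.6
G1 X3.8 Y4.3
G1 X6.9 Y2.9
G1 X9.9 Y4.5
G1 X10.6 Y7.7
; layer 4
G0 Z8.5
G0 X9.6 Y7.5
G1 X8.0 Y9.5
G1 X5.5 Y9.4
G1 X3.9 Y7.4
G1 X4.6 Y5.0
G1 X6.8 Y3.9
G1 X9.1 Y5.0
G1 X9.6 Y7.5
; layer 5
G0 Z10.6
G0 X8.7 Y7.3
G1 X7.6 Y8.6
G1 X5.9 Y8.5
G1 X4.9 Y7.2
G1 X5.3 Y5.6
G1 X6.8 Y4.9
G1 X8.3 Y5.6
G1 X8.7 Y7.3
; layer 6
G0 Z12.8
G0 X7.7 Y7.0
G1 X7.2 Y7.7
G1 X6.4 Y7.7
G1 X5.8 Y7.0
G1 X6.1 Y6.2
G1 X6.8 Y5.8
G1 X7.6 Y6.2
G1 X7.7 Y7.0
M2 ; end

The solid is a regular 7-sided pyramid, base circumscribed radius ≈ 6.8 mm, apex at z ≈ 14.9 mm. Slicing at Δz = 2.1 mm — 7 equal slices spanning the solid's height, so layer i sits at z = i·h/7 — gives 6 non-empty perimeters. Each is a 7-segment closed polygon; G0 lifts to the layer z and rapids to the start vertex, then G1 traces the edges. The cross-section shrinks linearly with z (the slice at the apex is degenerate and omitted).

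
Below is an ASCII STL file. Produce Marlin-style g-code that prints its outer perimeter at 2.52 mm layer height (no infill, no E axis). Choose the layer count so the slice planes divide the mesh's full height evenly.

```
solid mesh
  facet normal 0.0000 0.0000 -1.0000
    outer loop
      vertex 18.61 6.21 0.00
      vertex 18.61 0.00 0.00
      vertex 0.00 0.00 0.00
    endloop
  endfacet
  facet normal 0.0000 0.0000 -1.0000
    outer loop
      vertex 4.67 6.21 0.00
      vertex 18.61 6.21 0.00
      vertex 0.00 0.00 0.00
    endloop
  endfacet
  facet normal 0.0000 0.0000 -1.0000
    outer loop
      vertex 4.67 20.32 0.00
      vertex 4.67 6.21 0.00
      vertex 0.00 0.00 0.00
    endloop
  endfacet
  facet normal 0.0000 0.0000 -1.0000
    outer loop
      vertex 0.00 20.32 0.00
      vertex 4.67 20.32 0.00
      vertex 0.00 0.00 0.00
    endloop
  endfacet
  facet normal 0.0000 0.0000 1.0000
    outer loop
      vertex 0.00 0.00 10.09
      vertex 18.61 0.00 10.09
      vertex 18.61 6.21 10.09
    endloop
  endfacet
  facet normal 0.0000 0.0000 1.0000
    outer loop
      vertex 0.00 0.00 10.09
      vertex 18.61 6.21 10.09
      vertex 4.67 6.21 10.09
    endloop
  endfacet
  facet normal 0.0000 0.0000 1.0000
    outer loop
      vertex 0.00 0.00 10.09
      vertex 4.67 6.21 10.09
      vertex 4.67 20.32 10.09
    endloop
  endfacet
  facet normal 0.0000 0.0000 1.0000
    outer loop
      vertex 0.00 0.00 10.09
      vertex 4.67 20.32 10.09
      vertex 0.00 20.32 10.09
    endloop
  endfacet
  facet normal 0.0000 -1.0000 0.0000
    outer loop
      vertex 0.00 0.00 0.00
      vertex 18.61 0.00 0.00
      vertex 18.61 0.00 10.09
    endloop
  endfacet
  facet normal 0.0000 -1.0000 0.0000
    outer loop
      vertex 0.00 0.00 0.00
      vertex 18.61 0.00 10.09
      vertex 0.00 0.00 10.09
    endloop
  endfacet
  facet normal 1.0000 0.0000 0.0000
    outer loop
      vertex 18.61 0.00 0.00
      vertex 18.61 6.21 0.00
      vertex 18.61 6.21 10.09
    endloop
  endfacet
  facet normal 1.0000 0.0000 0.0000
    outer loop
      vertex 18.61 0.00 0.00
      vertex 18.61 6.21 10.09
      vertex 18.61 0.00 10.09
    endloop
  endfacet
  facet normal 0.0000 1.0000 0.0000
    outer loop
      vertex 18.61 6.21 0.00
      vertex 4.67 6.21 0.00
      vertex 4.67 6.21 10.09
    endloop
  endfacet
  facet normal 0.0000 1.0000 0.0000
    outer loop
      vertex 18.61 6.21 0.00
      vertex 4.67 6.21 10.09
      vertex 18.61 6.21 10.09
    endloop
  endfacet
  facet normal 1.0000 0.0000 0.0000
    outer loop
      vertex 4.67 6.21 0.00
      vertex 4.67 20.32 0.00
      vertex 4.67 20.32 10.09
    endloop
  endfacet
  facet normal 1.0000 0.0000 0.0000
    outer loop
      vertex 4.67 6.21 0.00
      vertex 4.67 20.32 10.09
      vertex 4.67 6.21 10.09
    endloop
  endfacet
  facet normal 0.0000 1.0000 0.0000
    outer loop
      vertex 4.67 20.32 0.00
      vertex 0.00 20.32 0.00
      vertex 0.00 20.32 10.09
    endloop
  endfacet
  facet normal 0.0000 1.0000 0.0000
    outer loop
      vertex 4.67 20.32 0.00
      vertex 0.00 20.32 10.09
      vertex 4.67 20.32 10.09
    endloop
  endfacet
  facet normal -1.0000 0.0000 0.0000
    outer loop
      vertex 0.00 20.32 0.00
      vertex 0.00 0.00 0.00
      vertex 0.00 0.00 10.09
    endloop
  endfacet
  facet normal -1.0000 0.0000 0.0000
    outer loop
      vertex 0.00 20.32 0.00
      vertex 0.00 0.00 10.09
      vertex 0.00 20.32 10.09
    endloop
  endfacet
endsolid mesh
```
; perimeter-only toolpath
G21 ; units = mm
G90 ; absolute positioning
G28 ; home
; layer 1
G0 Z2.52
G0 X0.00 Y0.00
G1 X18.61 Y0.00
G1 X18.61 Y6.21
G1 X4.67 Y6.21
G1 X4.67 Y20.32
G1 X0.00 Y20.32
G1 X0.00 Y0.00
; layer 2
G0 Z5.04
G0 X0.00 Y0.00
G1 X18.61 Y0.00
G1 X18.61 Y6.21
G1 X4.67 Y6.21
G1 X4.67 Y20.32
G1 X0.00 Y20.32
G1 X0.00 Y0.00
; layer 3
G0 Z7.57
G0 X0.00 Y0.00
G1 X18.61 Y0.00
G1 X18.61 Y6.21
G1 X4.67 Y6.21
G1 X4.67 Y20.32
G1 X0.00 Y20.32
G1 X0.00 Y0.00
; layer 4
G0 Z10.09
G0 X0.00 Y0.00
G1 X18.61 Y0.00
G1 X18.61 Y6.21
G1 X4.67 Y6.21
G1 X4.67 Y20.32
G1 X0.00 Y20.32
G1 X0.00 Y0.00
M2 ; end

The solid is an L-shaped prism: outer 18.6 × 20.3 mm, arm thicknesses ≈ 6.21 mm (horizontal) and 4.67 mm (vertical), extruded 10.1 mm in z. Slicing at Δz = 2.52 mm — 4 equal slices spanning the solid's height, so layer i sits at z = i·h/4 — gives 4 non-empty perimeters. Each is a 6-segment closed polygon; G0 lifts to the layer z and rapids to the start vertex, then G1 traces the edges.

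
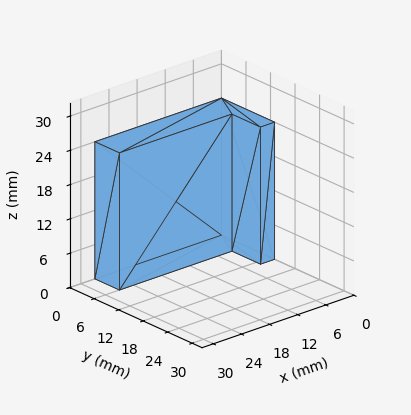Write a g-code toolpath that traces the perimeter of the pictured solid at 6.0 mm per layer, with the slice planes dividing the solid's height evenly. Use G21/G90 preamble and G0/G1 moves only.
Reading the render: the shape is an L-shaped prism: outer 27 × 13 mm, arm thicknesses ≈ 6 mm (horizontal) and 3 mm (vertical), extruded 24 mm in z (dimensions read to the nearest mm from the axis ticks). For the g-code, the solid's height is divided into equal slices at the stated Δz and each level perimeter traced with G1 moves after a G0 lift.

; perimeter-only toolpath
G21 ; units = mm
G90 ; absolute positioning
G28 ; home
; layer 1
G0 Z6.0
G0 X0.0 Y0.0
G1 X27.0 Y0.0
G1 X27.0 Y6.0
G1 X3.0 Y6.0
G1 X3.0 Y13.0
G1 X0.0 Y13.0
G1 X0.0 Y0.0
; layer 2
G0 Z12.0
G0 X0.0 Y0.0
G1 X27.0 Y0.0
G1 X27.0 Y6.0
G1 X3.0 Y6.0
G1 X3.0 Y13.0
G1 X0.0 Y13.0
G1 X0.0 Y0.0
; layer 3
G0 Z18.0
G0 X0.0 Y0.0
G1 X27.0 Y0.0
G1 X27.0 Y6.0
G1 X3.0 Y6.0
G1 X3.0 Y13.0
G1 X0.0 Y13.0
G1 X0.0 Y0.0
; layer 4
G0 Z24.0
G0 X0.0 Y0.0
G1 X27.0 Y0.0
G1 X27.0 Y6.0
G1 X3.0 Y6.0
G1 X3.0 Y13.0
G1 X0.0 Y13.0
G1 X0.0 Y0.0
M2 ; end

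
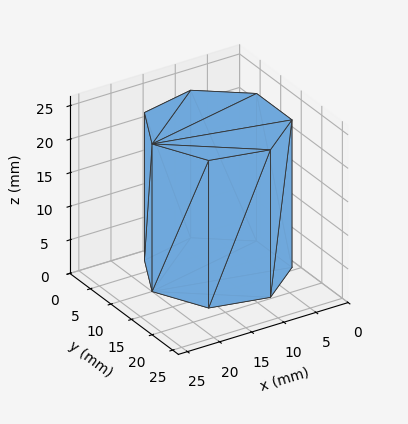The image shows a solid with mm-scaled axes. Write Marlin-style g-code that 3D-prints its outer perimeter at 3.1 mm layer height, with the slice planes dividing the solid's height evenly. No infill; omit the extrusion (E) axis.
Reading the render: the shape is a regular 7-sided prism (a cylinder approximated with 7 flat sides), circumscribed radius ≈ 10 mm, height ≈ 22 mm (dimensions read to the nearest mm from the axis ticks). For the g-code, the solid's height is divided into equal slices at the stated Δz and each level perimeter traced with G1 moves after a G0 lift.

; perimeter-only toolpath
G21 ; units = mm
G90 ; absolute positioning
G28 ; home
; layer 1
G0 Z3.1
G0 X20.0 Y10.0
G1 X16.2 Y17.8
G1 X7.8 Y19.7
G1 X1.0 Y14.3
G1 X1.0 Y5.7
G1 X7.8 Y0.3
G1 X16.2 Y2.2
G1 X20.0 Y10.0
; layer 2
G0 Z6.3
G0 X20.0 Y10.0
G1 X16.2 Y17.8
G1 X7.8 Y19.7
G1 X1.0 Y14.3
G1 X1.0 Y5.7
G1 X7.8 Y0.3
G1 X16.2 Y2.2
G1 X20.0 Y10.0
; layer 3
G0 Z9.4
G0 X20.0 Y10.0
G1 X16.2 Y17.8
G1 X7.8 Y19.7
G1 X1.0 Y14.3
G1 X1.0 Y5.7
G1 X7.8 Y0.3
G1 X16.2 Y2.2
G1 X20.0 Y10.0
; layer 4
G0 Z12.6
G0 X20.0 Y10.0
G1 X16.2 Y17.8
G1 X7.8 Y19.7
G1 X1.0 Y14.3
G1 X1.0 Y5.7
G1 X7.8 Y0.3
G1 X16.2 Y2.2
G1 X20.0 Y10.0
; layer 5
G0 Z15.7
G0 X20.0 Y10.0
G1 X16.2 Y17.8
G1 X7.8 Y19.7
G1 X1.0 Y14.3
G1 X1.0 Y5.7
G1 X7.8 Y0.3
G1 X16.2 Y2.2
G1 X20.0 Y10.0
; layer 6
G0 Z18.9
G0 X20.0 Y10.0
G1 X16.2 Y17.8
G1 X7.8 Y19.7
G1 X1.0 Y14.3
G1 X1.0 Y5.7
G1 X7.8 Y0.3
G1 X16.2 Y2.2
G1 X20.0 Y10.0
; layer 7
G0 Z22.0
G0 X20.0 Y10.0
G1 X16.2 Y17.8
G1 X7.8 Y19.7
G1 X1.0 Y14.3
G1 X1.0 Y5.7
G1 X7.8 Y0.3
G1 X16.2 Y2.2
G1 X20.0 Y10.0
M2 ; end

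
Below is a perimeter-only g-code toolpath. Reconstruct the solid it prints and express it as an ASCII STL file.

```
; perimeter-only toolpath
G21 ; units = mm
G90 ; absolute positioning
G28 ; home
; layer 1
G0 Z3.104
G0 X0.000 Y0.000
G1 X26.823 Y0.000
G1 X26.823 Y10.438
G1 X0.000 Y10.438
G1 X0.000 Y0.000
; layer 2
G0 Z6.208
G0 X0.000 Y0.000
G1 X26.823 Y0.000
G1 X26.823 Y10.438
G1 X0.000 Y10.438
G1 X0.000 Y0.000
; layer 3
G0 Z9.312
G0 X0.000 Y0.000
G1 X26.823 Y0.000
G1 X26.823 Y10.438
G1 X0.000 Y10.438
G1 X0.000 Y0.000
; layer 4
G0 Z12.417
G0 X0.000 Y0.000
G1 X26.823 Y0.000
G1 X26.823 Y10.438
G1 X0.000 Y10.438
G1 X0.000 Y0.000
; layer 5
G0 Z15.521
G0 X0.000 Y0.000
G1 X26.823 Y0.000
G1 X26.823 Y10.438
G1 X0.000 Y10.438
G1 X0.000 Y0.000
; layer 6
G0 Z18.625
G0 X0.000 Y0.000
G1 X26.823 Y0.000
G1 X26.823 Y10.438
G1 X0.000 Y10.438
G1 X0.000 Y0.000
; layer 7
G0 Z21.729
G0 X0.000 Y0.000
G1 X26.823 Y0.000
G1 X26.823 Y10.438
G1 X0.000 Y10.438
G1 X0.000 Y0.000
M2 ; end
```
solid part
  facet normal 0.0000 0.0000 -1.0000
    outer loop
      vertex 26.823 10.438 0.000
      vertex 26.823 0.000 0.000
      vertex 0.000 0.000 0.000
    endloop
  endfacet
  facet normal 0.0000 0.0000 -1.0000
    outer loop
      vertex 0.000 10.438 0.000
      vertex 26.823 10.438 0.000
      vertex 0.000 0.000 0.000
    endloop
  endfacet
  facet normal 0.0000 0.0000 1.0000
    outer loop
      vertex 0.000 0.000 21.729
      vertex 26.823 0.000 21.729
      vertex 26.823 10.438 21.729
    endloop
  endfacet
  facet normal 0.0000 0.0000 1.0000
    outer loop
      vertex 0.000 0.000 21.729
      vertex 26.823 10.438 21.729
      vertex 0.000 10.438 21.729
    endloop
  endfacet
  facet normal 0.0000 -1.0000 0.0000
    outer loop
      vertex 0.000 0.000 0.000
      vertex 26.823 0.000 0.000
      vertex 26.823 0.000 21.729
    endloop
  endfacet
  facet normal 0.0000 -1.0000 0.0000
    outer loop
      vertex 0.000 0.000 0.000
      vertex 26.823 0.000 21.729
      vertex 0.000 0.000 21.729
    endloop
  endfacet
  facet normal 0.0000 1.0000 0.0000
    outer loop
      vertex 26.823 10.438 21.729
      vertex 26.823 10.438 0.000
      vertex 0.000 10.438 0.000
    endloop
  endfacet
  facet normal 0.0000 1.0000 0.0000
    outer loop
      vertex 0.000 10.438 21.729
      vertex 26.823 10.438 21.729
      vertex 0.000 10.438 0.000
    endloop
  endfacet
  facet normal -1.0000 0.0000 0.0000
    outer loop
      vertex 0.000 10.438 21.729
      vertex 0.000 10.438 0.000
      vertex 0.000 0.000 0.000
    endloop
  endfacet
  facet normal -1.0000 0.0000 0.0000
    outer loop
      vertex 0.000 0.000 21.729
      vertex 0.000 10.438 21.729
      vertex 0.000 0.000 0.000
    endloop
  endfacet
  facet normal 1.0000 0.0000 0.0000
    outer loop
      vertex 26.823 0.000 0.000
      vertex 26.823 10.438 0.000
      vertex 26.823 10.438 21.729
    endloop
  endfacet
  facet normal 1.0000 0.0000 0.0000
    outer loop
      vertex 26.823 0.000 0.000
      vertex 26.823 10.438 21.729
      vertex 26.823 0.000 21.729
    endloop
  endfacet
endsolid part

The G0 Z moves step by Δz≈3.104 mm. Every layer's G1 loop is the same polygon, so the solid is a straight extrusion of it from z=0 to z≈21.7. Closing with flat bottom and top caps and triangulating gives 12 facets — a rectangular box, roughly 26.8 × 10.4 mm footprint and 21.7 mm tall.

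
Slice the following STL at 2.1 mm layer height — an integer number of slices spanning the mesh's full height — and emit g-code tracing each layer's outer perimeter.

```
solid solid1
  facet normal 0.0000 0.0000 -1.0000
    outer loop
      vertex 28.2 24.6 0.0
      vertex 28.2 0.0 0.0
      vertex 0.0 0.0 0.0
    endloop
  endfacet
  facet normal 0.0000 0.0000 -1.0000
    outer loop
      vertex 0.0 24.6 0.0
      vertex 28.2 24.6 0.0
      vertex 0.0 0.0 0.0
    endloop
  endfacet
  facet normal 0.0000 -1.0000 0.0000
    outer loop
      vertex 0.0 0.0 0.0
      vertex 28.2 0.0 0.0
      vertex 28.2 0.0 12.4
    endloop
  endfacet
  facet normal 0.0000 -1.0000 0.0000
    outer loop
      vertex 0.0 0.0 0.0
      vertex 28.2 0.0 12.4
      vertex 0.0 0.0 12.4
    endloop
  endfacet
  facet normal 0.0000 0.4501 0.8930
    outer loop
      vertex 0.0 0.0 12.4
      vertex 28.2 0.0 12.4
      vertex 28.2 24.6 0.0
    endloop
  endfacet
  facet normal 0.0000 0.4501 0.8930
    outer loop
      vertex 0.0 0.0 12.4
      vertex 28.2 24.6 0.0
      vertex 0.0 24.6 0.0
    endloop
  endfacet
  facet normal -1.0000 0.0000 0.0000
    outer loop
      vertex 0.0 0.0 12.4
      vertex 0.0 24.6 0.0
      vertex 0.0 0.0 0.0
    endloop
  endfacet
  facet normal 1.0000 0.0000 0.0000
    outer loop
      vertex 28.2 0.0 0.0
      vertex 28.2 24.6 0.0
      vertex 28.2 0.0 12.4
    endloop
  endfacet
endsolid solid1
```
; perimeter-only toolpath
G21 ; units = mm
G90 ; absolute positioning
G28 ; home
; layer 1
G0 Z2.1
G0 X0.0 Y0.0
G1 X28.2 Y0.0
G1 X28.2 Y20.5
G1 X0.0 Y20.5
G1 X0.0 Y0.0
; layer 2
G0 Z4.1
G0 X0.0 Y0.0
G1 X28.2 Y0.0
G1 X28.2 Y16.4
G1 X0.0 Y16.4
G1 X0.0 Y0.0
; layer 3
G0 Z6.2
G0 X0.0 Y0.0
G1 X28.2 Y0.0
G1 X28.2 Y12.3
G1 X0.0 Y12.3
G1 X0.0 Y0.0
; layer 4
G0 Z8.3
G0 X0.0 Y0.0
G1 X28.2 Y0.0
G1 X28.2 Y8.2
G1 X0.0 Y8.2
G1 X0.0 Y0.0
; layer 5
G0 Z10.3
G0 X0.0 Y0.0
G1 X28.2 Y0.0
G1 X28.2 Y4.1
G1 X0.0 Y4.1
G1 X0.0 Y0.0
M2 ; end

The solid is a wedge (ramp): 28.2 × 24.6 mm base, rising to 12.4 mm along the y=0 edge and sloping linearly to z=0 at y=24.6. Slicing at Δz = 2.1 mm — 6 equal slices spanning the solid's height, so layer i sits at z = i·h/6 — gives 5 non-empty perimeters. Each is a 4-segment closed polygon; G0 lifts to the layer z and rapids to the start vertex, then G1 traces the edges. The cross-section shrinks linearly with z (the slice at the apex is degenerate and omitted).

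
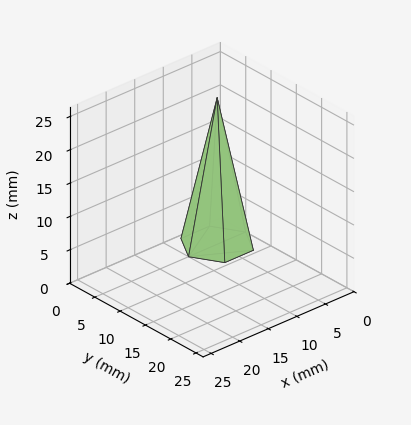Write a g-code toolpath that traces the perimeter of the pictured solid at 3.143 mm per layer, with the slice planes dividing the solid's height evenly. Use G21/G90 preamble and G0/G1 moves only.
Reading the render: the shape is a regular 6-sided pyramid, base circumscribed radius ≈ 5 mm, apex at z ≈ 22 mm (dimensions read to the nearest mm from the axis ticks). For the g-code, the solid's height is divided into equal slices at the stated Δz and each level perimeter traced with G1 moves after a G0 lift.

; perimeter-only toolpath
G21 ; units = mm
G90 ; absolute positioning
G28 ; home
; layer 1
G0 Z3.143
G0 X9.286 Y5.000
G1 X7.143 Y8.711
G1 X2.857 Y8.711
G1 X0.714 Y5.000
G1 X2.857 Y1.289
G1 X7.143 Y1.289
G1 X9.286 Y5.000
; layer 2
G0 Z6.286
G0 X8.571 Y5.000
G1 X6.786 Y8.093
G1 X3.214 Y8.093
G1 X1.429 Y5.000
G1 X3.214 Y1.907
G1 X6.786 Y1.907
G1 X8.571 Y5.000
; layer 3
G0 Z9.429
G0 X7.857 Y5.000
G1 X6.429 Y7.474
G1 X3.571 Y7.474
G1 X2.143 Y5.000
G1 X3.571 Y2.526
G1 X6.429 Y2.526
G1 X7.857 Y5.000
; layer 4
G0 Z12.571
G0 X7.143 Y5.000
G1 X6.071 Y6.856
G1 X3.929 Y6.856
G1 X2.857 Y5.000
G1 X3.929 Y3.144
G1 X6.071 Y3.144
G1 X7.143 Y5.000
; layer 5
G0 Z15.714
G0 X6.429 Y5.000
G1 X5.714 Y6.237
G1 X4.286 Y6.237
G1 X3.571 Y5.000
G1 X4.286 Y3.763
G1 X5.714 Y3.763
G1 X6.429 Y5.000
; layer 6
G0 Z18.857
G0 X5.714 Y5.000
G1 X5.357 Y5.619
G1 X4.643 Y5.619
G1 X4.286 Y5.000
G1 X4.643 Y4.381
G1 X5.357 Y4.381
G1 X5.714 Y5.000
M2 ; end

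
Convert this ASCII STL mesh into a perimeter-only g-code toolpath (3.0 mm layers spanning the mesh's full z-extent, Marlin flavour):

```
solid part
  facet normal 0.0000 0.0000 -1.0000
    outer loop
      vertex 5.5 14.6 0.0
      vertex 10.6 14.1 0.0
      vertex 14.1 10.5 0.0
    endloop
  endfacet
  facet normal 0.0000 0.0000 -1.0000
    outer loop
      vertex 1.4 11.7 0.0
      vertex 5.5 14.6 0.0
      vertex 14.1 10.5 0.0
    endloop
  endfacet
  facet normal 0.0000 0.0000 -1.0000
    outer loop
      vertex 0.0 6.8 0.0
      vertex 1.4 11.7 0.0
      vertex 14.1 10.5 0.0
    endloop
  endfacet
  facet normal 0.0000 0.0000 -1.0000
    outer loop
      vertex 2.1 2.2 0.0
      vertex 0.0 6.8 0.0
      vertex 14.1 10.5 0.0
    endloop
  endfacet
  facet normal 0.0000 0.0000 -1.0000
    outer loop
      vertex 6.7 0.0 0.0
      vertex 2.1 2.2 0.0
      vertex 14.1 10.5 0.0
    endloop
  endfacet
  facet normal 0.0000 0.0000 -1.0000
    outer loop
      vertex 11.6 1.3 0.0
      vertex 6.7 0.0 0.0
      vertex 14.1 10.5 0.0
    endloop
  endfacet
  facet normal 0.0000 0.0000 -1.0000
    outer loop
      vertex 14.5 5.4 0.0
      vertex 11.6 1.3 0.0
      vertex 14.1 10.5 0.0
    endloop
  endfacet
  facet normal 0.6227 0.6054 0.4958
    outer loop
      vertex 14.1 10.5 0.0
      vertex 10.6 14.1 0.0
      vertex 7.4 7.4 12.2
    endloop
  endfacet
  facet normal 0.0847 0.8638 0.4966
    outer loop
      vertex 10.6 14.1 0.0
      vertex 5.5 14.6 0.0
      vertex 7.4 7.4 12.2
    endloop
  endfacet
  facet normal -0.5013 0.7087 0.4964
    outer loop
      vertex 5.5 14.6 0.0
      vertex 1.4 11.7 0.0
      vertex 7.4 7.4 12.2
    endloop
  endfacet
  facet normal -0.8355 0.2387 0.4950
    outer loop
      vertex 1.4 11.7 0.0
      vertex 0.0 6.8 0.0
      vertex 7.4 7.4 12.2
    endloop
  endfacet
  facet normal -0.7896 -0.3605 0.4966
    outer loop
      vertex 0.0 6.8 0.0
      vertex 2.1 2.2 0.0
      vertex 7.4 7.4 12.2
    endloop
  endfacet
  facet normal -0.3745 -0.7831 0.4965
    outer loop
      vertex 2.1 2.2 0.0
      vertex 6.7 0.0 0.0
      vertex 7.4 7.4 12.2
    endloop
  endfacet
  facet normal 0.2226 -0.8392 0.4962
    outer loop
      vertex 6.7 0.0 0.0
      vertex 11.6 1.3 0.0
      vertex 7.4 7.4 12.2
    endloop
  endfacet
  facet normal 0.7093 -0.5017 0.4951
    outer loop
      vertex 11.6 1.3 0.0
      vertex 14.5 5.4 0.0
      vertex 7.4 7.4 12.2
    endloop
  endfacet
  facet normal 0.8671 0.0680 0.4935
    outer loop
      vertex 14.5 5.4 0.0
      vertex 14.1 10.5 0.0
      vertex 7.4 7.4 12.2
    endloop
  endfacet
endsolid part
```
; perimeter-only toolpath
G21 ; units = mm
G90 ; absolute positioning
G28 ; home
; layer 1
G0 Z3.0
G0 X12.4 Y9.7
G1 X9.8 Y12.4
G1 X6.0 Y12.8
G1 X2.9 Y10.6
G1 X1.9 Y6.9
G1 X3.4 Y3.5
G1 X6.9 Y1.9
G1 X10.5 Y2.8
G1 X12.7 Y5.9
G1 X12.4 Y9.7
; layer 2
G0 Z6.1
G0 X10.8 Y8.9
G1 X9.0 Y10.8
G1 X6.5 Y11.0
G1 X4.4 Y9.6
G1 X3.7 Y7.1
G1 X4.8 Y4.8
G1 X7.1 Y3.7
G1 X9.5 Y4.4
G1 X10.9 Y6.4
G1 X10.8 Y8.9
; layer 3
G0 Z9.1
G0 X9.1 Y8.2
G1 X8.2 Y9.1
G1 X6.9 Y9.2
G1 X5.9 Y8.5
G1 X5.5 Y7.2
G1 X6.1 Y6.1
G1 X7.2 Y5.5
G1 X8.5 Y5.9
G1 X9.2 Y6.9
G1 X9.1 Y8.2
M2 ; end

The solid is a regular 9-sided pyramid, base circumscribed radius ≈ 7.4 mm, apex at z ≈ 12.2 mm. Slicing at Δz = 3.0 mm — 4 equal slices spanning the solid's height, so layer i sits at z = i·h/4 — gives 3 non-empty perimeters. Each is a 9-segment closed polygon; G0 lifts to the layer z and rapids to the start vertex, then G1 traces the edges. The cross-section shrinks linearly with z (the slice at the apex is degenerate and omitted).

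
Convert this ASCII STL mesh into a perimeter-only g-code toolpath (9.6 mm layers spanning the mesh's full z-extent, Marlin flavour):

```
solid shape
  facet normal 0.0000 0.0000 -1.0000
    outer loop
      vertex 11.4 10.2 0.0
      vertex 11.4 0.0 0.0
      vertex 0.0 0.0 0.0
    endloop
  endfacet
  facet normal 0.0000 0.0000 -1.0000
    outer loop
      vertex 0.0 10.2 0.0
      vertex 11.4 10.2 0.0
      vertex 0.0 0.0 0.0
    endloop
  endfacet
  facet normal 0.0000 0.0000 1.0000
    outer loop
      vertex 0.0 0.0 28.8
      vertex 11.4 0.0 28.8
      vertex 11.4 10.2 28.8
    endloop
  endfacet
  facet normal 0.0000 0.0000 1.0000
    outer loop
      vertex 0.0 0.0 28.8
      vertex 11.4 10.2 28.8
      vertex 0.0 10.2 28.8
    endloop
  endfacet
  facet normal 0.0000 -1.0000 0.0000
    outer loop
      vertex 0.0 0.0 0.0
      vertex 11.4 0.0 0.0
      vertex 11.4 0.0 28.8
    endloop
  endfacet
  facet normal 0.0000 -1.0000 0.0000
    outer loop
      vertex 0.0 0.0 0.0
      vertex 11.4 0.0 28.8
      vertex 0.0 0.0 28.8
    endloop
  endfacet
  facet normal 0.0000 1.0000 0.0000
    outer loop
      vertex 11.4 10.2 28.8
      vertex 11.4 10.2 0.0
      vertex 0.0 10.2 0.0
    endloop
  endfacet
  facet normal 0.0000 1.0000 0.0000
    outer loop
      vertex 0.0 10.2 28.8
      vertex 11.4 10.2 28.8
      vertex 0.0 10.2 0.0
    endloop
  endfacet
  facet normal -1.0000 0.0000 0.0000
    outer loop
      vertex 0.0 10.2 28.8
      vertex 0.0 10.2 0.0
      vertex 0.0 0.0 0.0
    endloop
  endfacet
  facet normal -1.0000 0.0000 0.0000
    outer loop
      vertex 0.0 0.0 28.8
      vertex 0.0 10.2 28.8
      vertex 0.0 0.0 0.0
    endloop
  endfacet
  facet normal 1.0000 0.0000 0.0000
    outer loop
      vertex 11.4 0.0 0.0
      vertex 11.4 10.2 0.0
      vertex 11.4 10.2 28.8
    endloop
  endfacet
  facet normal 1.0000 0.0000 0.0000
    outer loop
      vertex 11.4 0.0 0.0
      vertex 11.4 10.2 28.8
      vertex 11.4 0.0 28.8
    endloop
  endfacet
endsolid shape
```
; perimeter-only toolpath
G21 ; units = mm
G90 ; absolute positioning
G28 ; home
; layer 1
G0 Z9.6
G0 X0.0 Y0.0
G1 X11.4 Y0.0
G1 X11.4 Y10.2
G1 X0.0 Y10.2
G1 X0.0 Y0.0
; layer 2
G0 Z19.2
G0 X0.0 Y0.0
G1 X11.4 Y0.0
G1 X11.4 Y10.2
G1 X0.0 Y10.2
G1 X0.0 Y0.0
; layer 3
G0 Z28.8
G0 X0.0 Y0.0
G1 X11.4 Y0.0
G1 X11.4 Y10.2
G1 X0.0 Y10.2
G1 X0.0 Y0.0
M2 ; end

The solid is a rectangular box, roughly 11.4 × 10.2 mm footprint and 28.8 mm tall. Slicing at Δz = 9.6 mm — 3 equal slices spanning the solid's height, so layer i sits at z = i·h/3 — gives 3 non-empty perimeters. Each is a 4-segment closed polygon; G0 lifts to the layer z and rapids to the start vertex, then G1 traces the edges.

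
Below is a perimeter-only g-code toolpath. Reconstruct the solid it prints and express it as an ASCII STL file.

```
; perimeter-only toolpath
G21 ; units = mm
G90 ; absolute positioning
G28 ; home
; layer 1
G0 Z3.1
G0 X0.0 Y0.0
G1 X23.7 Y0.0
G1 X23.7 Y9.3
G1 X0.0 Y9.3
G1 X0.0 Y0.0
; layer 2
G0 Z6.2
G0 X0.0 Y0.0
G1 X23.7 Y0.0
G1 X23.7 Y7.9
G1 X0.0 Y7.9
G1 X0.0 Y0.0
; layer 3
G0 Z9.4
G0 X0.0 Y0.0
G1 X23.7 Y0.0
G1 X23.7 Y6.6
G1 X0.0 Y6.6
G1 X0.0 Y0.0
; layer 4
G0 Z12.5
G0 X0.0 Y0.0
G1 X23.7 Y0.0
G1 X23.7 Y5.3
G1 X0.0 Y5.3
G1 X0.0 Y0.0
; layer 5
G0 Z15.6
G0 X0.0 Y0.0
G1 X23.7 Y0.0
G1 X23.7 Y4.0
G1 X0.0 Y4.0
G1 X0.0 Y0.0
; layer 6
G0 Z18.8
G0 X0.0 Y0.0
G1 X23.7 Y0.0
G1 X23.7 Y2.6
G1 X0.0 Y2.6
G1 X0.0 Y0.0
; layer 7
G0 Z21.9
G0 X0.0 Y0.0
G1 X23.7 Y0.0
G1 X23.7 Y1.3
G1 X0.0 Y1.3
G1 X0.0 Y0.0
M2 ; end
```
solid part
  facet normal 0.0000 0.0000 -1.0000
    outer loop
      vertex 23.7 10.6 0.0
      vertex 23.7 0.0 0.0
      vertex 0.0 0.0 0.0
    endloop
  endfacet
  facet normal 0.0000 0.0000 -1.0000
    outer loop
      vertex 0.0 10.6 0.0
      vertex 23.7 10.6 0.0
      vertex 0.0 0.0 0.0
    endloop
  endfacet
  facet normal 0.0000 -1.0000 0.0000
    outer loop
      vertex 0.0 0.0 0.0
      vertex 23.7 0.0 0.0
      vertex 23.7 0.0 25.0
    endloop
  endfacet
  facet normal 0.0000 -1.0000 0.0000
    outer loop
      vertex 0.0 0.0 0.0
      vertex 23.7 0.0 25.0
      vertex 0.0 0.0 25.0
    endloop
  endfacet
  facet normal 0.0000 0.9207 0.3904
    outer loop
      vertex 0.0 0.0 25.0
      vertex 23.7 0.0 25.0
      vertex 23.7 10.6 0.0
    endloop
  endfacet
  facet normal 0.0000 0.9207 0.3904
    outer loop
      vertex 0.0 0.0 25.0
      vertex 23.7 10.6 0.0
      vertex 0.0 10.6 0.0
    endloop
  endfacet
  facet normal -1.0000 0.0000 0.0000
    outer loop
      vertex 0.0 0.0 25.0
      vertex 0.0 10.6 0.0
      vertex 0.0 0.0 0.0
    endloop
  endfacet
  facet normal 1.0000 0.0000 0.0000
    outer loop
      vertex 23.7 0.0 0.0
      vertex 23.7 10.6 0.0
      vertex 23.7 0.0 25.0
    endloop
  endfacet
endsolid part

The G0 Z moves step by Δz≈3.1 mm. The G1 loops shrink linearly with z, so the solid tapers from its base footprint up to z≈25. Closing with a flat bottom cap and the tapered top and triangulating gives 8 facets — a wedge (ramp): 23.7 × 10.6 mm base, rising to 25 mm along the y=0 edge and sloping linearly to z=0 at y=10.6.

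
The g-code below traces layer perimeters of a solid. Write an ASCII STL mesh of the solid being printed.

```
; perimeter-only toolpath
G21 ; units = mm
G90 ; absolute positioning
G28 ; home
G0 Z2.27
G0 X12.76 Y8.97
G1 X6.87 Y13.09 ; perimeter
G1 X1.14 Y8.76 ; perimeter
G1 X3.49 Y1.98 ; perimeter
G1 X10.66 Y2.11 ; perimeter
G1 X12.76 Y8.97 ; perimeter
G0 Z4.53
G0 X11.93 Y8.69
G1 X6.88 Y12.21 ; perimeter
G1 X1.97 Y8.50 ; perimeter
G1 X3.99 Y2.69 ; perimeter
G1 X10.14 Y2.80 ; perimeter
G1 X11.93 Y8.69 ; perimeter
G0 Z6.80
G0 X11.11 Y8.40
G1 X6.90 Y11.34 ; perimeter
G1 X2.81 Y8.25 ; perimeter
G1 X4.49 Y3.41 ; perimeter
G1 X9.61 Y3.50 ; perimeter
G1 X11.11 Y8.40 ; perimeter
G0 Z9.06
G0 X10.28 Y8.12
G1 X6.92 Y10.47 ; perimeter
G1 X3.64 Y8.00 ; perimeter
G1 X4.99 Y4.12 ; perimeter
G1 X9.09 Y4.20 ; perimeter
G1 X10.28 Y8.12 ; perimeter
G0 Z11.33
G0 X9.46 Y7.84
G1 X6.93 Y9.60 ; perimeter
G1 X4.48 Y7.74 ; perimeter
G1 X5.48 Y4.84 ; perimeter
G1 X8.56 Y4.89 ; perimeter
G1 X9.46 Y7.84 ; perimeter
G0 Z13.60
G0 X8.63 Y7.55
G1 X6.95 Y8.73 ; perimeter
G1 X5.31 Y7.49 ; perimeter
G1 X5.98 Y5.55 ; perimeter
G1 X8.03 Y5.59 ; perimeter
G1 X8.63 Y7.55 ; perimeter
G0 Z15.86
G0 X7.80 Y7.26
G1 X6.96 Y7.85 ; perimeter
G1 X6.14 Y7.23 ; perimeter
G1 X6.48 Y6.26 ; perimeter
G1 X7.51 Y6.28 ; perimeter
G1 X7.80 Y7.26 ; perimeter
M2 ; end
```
solid part
  facet normal 0.0000 0.0000 -1.0000
    outer loop
      vertex 0.30 9.01 0.00
      vertex 6.85 13.96 0.00
      vertex 13.58 9.26 0.00
    endloop
  endfacet
  facet normal 0.0000 0.0000 -1.0000
    outer loop
      vertex 2.99 1.26 0.00
      vertex 0.30 9.01 0.00
      vertex 13.58 9.26 0.00
    endloop
  endfacet
  facet normal 0.0000 0.0000 -1.0000
    outer loop
      vertex 11.19 1.41 0.00
      vertex 2.99 1.26 0.00
      vertex 13.58 9.26 0.00
    endloop
  endfacet
  facet normal 0.5466 0.7828 0.2974
    outer loop
      vertex 13.58 9.26 0.00
      vertex 6.85 13.96 0.00
      vertex 6.98 6.98 18.13
    endloop
  endfacet
  facet normal -0.5756 0.7617 0.2974
    outer loop
      vertex 6.85 13.96 0.00
      vertex 0.30 9.01 0.00
      vertex 6.98 6.98 18.13
    endloop
  endfacet
  facet normal -0.9020 -0.3131 0.2973
    outer loop
      vertex 0.30 9.01 0.00
      vertex 2.99 1.26 0.00
      vertex 6.98 6.98 18.13
    endloop
  endfacet
  facet normal 0.0175 -0.9546 0.2973
    outer loop
      vertex 2.99 1.26 0.00
      vertex 11.19 1.41 0.00
      vertex 6.98 6.98 18.13
    endloop
  endfacet
  facet normal 0.9133 -0.2781 0.2975
    outer loop
      vertex 11.19 1.41 0.00
      vertex 13.58 9.26 0.00
      vertex 6.98 6.98 18.13
    endloop
  endfacet
endsolid part

The G0 Z moves step by Δz≈2.27 mm. The G1 loops shrink linearly with z, so the solid tapers from its base footprint up to z≈18.1. Closing with a flat bottom cap and the tapered top and triangulating gives 8 facets — a regular 5-sided pyramid, base circumscribed radius ≈ 6.98 mm, apex at z ≈ 18.1 mm.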